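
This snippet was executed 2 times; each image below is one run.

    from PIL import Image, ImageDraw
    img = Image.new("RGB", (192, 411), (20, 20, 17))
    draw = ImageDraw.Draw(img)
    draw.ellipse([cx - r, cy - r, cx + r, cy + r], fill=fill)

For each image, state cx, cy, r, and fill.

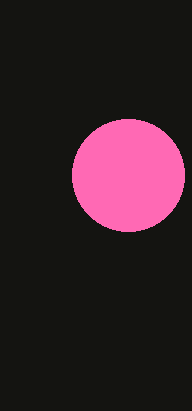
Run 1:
cx = 128
cy = 175
r = 56
fill = 'hotpink'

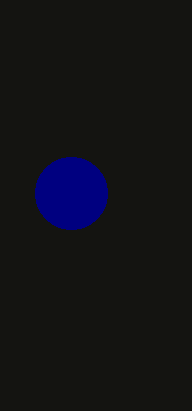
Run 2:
cx = 71
cy = 193
r = 36
fill = 'navy'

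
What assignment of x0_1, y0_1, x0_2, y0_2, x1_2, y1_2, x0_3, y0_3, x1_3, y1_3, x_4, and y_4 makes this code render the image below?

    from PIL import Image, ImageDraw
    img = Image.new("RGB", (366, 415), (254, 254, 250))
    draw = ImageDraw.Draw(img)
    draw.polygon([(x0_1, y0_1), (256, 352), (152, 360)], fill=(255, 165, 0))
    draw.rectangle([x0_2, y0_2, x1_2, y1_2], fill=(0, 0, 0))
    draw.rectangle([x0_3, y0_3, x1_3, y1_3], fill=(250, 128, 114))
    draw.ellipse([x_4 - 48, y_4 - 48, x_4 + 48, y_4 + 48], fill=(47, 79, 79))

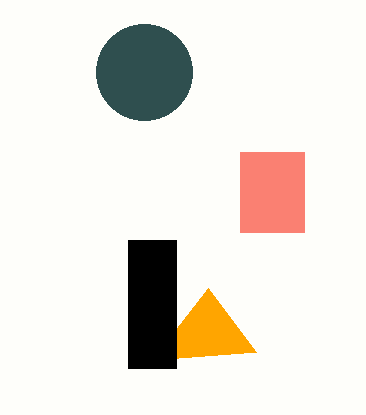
x0_1 = 208, y0_1 = 288, x0_2 = 128, y0_2 = 240, x1_2 = 176, y1_2 = 368, x0_3 = 240, y0_3 = 152, x1_3 = 304, y1_3 = 232, x_4 = 144, y_4 = 72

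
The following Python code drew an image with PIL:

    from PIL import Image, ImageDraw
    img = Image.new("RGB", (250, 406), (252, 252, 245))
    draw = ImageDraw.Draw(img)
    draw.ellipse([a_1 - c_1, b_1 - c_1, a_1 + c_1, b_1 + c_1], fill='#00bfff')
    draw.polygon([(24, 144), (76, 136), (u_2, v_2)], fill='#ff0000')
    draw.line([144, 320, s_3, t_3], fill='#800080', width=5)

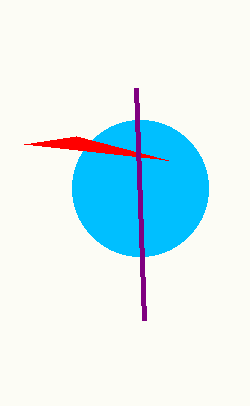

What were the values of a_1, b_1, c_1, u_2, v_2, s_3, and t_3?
a_1 = 140
b_1 = 188
c_1 = 68
u_2 = 168
v_2 = 160
s_3 = 136
t_3 = 88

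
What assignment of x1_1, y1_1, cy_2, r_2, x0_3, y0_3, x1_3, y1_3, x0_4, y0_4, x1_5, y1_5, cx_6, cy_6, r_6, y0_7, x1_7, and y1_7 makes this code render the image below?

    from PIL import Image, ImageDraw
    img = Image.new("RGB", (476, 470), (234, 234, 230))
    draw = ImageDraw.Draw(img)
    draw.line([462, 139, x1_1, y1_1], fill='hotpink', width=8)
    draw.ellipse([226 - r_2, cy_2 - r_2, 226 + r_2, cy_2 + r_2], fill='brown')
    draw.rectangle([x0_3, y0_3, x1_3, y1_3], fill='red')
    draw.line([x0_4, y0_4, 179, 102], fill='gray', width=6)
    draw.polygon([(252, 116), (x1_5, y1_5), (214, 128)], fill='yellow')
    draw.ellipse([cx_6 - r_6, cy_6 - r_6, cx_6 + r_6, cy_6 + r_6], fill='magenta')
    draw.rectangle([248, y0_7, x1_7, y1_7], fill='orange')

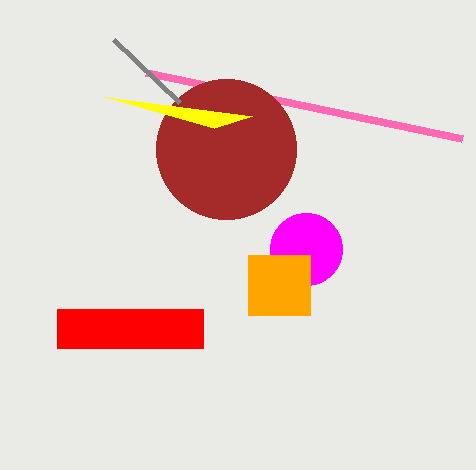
x1_1 = 146, y1_1 = 73, cy_2 = 149, r_2 = 70, x0_3 = 57, y0_3 = 309, x1_3 = 203, y1_3 = 348, x0_4 = 113, y0_4 = 39, x1_5 = 105, y1_5 = 97, cx_6 = 306, cy_6 = 249, r_6 = 36, y0_7 = 255, x1_7 = 310, y1_7 = 315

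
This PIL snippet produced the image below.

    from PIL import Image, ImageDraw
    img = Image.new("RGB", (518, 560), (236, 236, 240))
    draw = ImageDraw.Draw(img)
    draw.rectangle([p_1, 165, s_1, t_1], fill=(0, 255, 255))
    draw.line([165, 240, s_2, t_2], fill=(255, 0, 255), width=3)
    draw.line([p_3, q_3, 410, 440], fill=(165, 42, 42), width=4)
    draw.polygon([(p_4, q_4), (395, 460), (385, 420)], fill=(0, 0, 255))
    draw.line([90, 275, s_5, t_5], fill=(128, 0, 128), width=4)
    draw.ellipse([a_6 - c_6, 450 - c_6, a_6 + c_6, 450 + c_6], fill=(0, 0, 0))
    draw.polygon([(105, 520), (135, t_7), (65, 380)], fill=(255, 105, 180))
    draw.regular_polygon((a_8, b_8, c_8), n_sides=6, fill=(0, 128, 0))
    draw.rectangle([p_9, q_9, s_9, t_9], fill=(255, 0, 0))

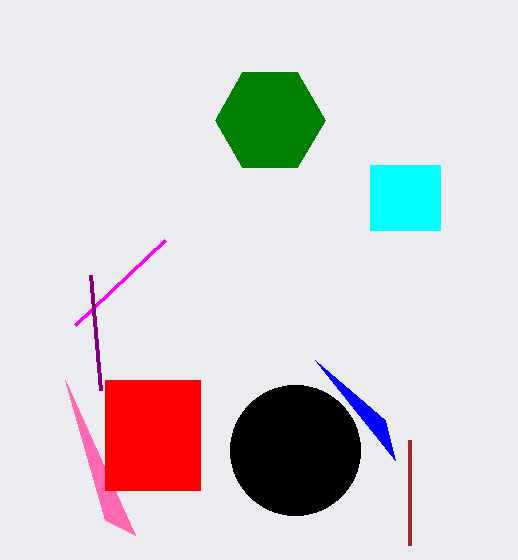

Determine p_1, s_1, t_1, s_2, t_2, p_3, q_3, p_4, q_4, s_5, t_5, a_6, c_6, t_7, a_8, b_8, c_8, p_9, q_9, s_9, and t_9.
p_1 = 370; s_1 = 440; t_1 = 230; s_2 = 75; t_2 = 325; p_3 = 410; q_3 = 545; p_4 = 315; q_4 = 360; s_5 = 100; t_5 = 390; a_6 = 295; c_6 = 65; t_7 = 535; a_8 = 270; b_8 = 120; c_8 = 55; p_9 = 105; q_9 = 380; s_9 = 200; t_9 = 490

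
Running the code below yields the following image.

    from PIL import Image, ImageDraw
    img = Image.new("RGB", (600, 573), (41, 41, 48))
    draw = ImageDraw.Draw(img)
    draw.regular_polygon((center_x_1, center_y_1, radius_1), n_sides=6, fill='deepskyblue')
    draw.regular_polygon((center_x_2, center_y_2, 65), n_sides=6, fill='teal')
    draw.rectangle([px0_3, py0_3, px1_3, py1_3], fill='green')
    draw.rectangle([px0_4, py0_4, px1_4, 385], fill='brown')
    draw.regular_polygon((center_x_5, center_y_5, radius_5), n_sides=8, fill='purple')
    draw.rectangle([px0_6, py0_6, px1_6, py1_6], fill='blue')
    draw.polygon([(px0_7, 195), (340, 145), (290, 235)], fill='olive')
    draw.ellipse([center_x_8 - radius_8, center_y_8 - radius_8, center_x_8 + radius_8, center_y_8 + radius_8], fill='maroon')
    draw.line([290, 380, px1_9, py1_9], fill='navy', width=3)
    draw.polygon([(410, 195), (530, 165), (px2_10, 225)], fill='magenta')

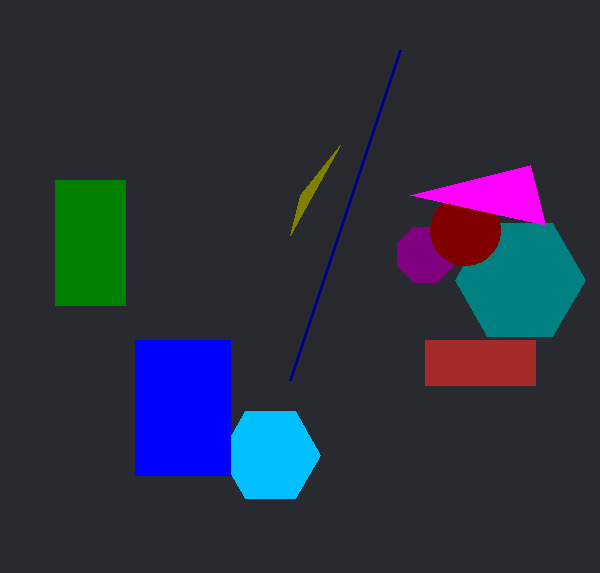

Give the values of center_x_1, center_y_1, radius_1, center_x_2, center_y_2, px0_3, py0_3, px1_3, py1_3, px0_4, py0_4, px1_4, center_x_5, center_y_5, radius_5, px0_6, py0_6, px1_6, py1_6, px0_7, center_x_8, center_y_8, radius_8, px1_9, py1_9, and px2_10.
center_x_1 = 270
center_y_1 = 455
radius_1 = 50
center_x_2 = 520
center_y_2 = 280
px0_3 = 55
py0_3 = 180
px1_3 = 125
py1_3 = 305
px0_4 = 425
py0_4 = 340
px1_4 = 535
center_x_5 = 425
center_y_5 = 255
radius_5 = 30
px0_6 = 135
py0_6 = 340
px1_6 = 230
py1_6 = 475
px0_7 = 300
center_x_8 = 465
center_y_8 = 230
radius_8 = 35
px1_9 = 400
py1_9 = 50
px2_10 = 545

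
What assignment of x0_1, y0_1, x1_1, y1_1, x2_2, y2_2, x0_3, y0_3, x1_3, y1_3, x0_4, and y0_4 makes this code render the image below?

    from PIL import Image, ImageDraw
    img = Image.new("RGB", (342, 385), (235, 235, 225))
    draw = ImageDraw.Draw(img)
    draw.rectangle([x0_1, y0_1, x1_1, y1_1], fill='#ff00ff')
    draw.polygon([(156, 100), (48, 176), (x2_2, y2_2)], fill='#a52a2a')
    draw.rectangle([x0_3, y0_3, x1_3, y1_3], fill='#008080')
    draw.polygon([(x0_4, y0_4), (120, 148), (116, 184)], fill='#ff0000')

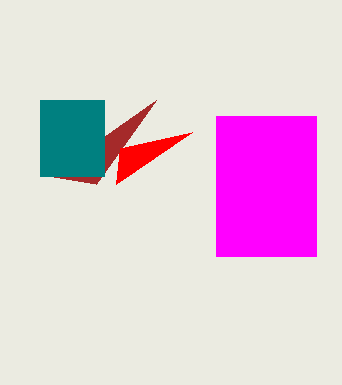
x0_1 = 216; y0_1 = 116; x1_1 = 316; y1_1 = 256; x2_2 = 96; y2_2 = 184; x0_3 = 40; y0_3 = 100; x1_3 = 104; y1_3 = 176; x0_4 = 192; y0_4 = 132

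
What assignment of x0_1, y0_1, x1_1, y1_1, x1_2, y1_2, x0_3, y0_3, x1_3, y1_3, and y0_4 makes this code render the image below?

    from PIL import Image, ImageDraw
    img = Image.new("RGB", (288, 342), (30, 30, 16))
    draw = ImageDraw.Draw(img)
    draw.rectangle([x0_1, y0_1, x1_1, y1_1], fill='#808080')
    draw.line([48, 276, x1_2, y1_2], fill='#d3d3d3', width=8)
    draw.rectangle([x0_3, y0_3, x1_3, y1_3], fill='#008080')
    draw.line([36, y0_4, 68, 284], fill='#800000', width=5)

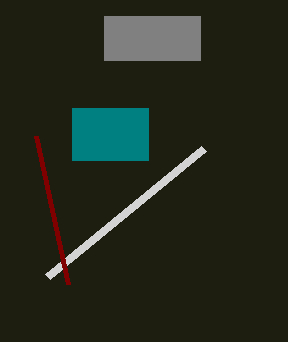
x0_1 = 104
y0_1 = 16
x1_1 = 200
y1_1 = 60
x1_2 = 204
y1_2 = 148
x0_3 = 72
y0_3 = 108
x1_3 = 148
y1_3 = 160
y0_4 = 136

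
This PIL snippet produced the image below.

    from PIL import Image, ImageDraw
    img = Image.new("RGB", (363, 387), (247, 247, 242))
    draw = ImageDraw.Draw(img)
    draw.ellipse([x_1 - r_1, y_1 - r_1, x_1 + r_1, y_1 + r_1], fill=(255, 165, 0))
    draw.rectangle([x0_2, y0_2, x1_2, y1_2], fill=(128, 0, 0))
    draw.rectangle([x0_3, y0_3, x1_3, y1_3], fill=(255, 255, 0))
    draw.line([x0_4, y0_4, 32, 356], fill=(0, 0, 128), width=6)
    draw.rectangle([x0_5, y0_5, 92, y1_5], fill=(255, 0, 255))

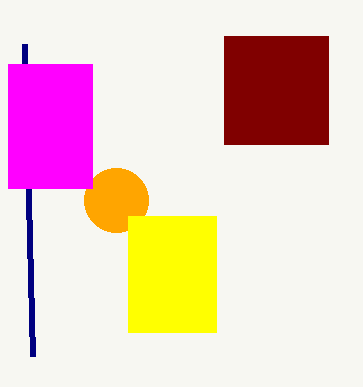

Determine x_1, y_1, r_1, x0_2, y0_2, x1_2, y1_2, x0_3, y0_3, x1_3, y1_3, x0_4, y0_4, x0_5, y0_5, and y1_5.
x_1 = 116; y_1 = 200; r_1 = 32; x0_2 = 224; y0_2 = 36; x1_2 = 328; y1_2 = 144; x0_3 = 128; y0_3 = 216; x1_3 = 216; y1_3 = 332; x0_4 = 24; y0_4 = 44; x0_5 = 8; y0_5 = 64; y1_5 = 188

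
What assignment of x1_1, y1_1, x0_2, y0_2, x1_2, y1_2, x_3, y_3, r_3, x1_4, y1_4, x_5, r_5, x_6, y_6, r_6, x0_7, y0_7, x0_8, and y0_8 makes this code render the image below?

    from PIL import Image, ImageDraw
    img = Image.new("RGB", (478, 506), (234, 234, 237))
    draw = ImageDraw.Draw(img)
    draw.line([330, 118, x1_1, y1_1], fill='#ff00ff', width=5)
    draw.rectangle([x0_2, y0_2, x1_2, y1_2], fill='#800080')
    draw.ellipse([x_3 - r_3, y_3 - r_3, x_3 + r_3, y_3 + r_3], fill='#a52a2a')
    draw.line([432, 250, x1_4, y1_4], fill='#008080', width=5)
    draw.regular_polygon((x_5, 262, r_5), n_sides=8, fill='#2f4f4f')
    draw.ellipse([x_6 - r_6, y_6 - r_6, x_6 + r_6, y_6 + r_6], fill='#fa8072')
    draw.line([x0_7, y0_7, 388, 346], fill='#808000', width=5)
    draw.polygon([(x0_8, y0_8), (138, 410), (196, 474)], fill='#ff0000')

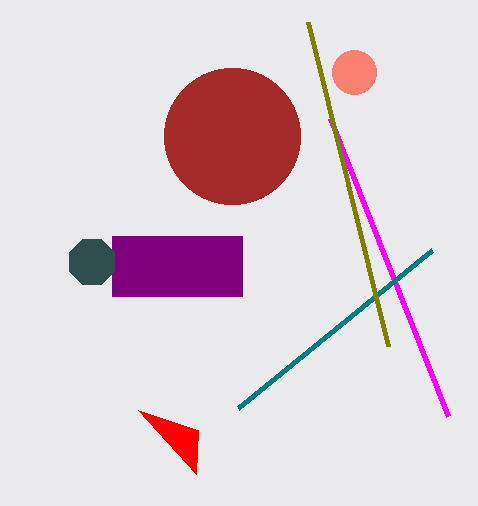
x1_1 = 448, y1_1 = 416, x0_2 = 112, y0_2 = 236, x1_2 = 242, y1_2 = 296, x_3 = 232, y_3 = 136, r_3 = 68, x1_4 = 238, y1_4 = 408, x_5 = 92, r_5 = 24, x_6 = 354, y_6 = 72, r_6 = 22, x0_7 = 308, y0_7 = 22, x0_8 = 198, y0_8 = 430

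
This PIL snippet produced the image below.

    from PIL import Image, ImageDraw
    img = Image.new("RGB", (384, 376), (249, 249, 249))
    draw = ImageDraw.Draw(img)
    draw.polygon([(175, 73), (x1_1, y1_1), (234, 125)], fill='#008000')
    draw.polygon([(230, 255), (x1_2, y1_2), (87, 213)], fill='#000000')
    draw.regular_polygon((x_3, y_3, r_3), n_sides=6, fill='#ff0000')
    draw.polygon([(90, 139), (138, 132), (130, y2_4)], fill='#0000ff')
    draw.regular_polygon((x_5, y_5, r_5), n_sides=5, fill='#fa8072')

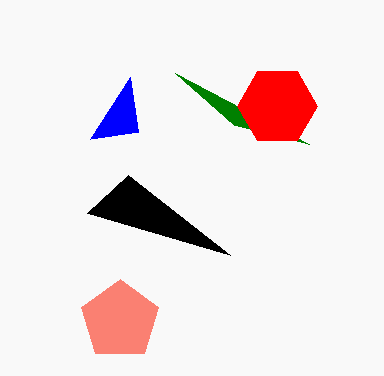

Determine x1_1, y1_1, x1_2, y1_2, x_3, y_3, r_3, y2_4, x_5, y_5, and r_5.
x1_1 = 309, y1_1 = 144, x1_2 = 128, y1_2 = 175, x_3 = 277, y_3 = 106, r_3 = 40, y2_4 = 77, x_5 = 120, y_5 = 320, r_5 = 41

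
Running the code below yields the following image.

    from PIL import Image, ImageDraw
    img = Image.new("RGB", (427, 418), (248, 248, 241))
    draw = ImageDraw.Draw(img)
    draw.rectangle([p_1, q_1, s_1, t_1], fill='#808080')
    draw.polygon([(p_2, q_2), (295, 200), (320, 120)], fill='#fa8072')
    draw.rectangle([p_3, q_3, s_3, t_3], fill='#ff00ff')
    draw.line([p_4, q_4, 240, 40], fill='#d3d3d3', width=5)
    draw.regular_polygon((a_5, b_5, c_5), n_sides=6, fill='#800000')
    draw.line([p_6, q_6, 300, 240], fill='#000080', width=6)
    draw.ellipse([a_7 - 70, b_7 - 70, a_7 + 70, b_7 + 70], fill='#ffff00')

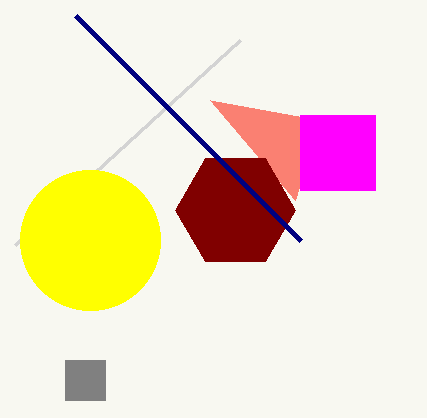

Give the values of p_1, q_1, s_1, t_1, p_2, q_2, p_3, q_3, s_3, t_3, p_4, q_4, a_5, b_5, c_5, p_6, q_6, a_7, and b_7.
p_1 = 65
q_1 = 360
s_1 = 105
t_1 = 400
p_2 = 210
q_2 = 100
p_3 = 300
q_3 = 115
s_3 = 375
t_3 = 190
p_4 = 15
q_4 = 245
a_5 = 235
b_5 = 210
c_5 = 60
p_6 = 75
q_6 = 15
a_7 = 90
b_7 = 240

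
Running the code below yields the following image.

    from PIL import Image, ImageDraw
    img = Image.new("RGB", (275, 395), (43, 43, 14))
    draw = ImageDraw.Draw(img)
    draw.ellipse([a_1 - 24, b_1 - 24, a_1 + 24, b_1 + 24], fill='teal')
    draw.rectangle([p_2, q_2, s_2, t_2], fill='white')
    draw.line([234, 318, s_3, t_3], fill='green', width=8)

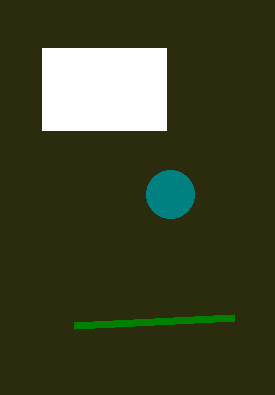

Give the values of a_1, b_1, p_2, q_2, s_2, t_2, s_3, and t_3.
a_1 = 170, b_1 = 194, p_2 = 42, q_2 = 48, s_2 = 166, t_2 = 130, s_3 = 74, t_3 = 326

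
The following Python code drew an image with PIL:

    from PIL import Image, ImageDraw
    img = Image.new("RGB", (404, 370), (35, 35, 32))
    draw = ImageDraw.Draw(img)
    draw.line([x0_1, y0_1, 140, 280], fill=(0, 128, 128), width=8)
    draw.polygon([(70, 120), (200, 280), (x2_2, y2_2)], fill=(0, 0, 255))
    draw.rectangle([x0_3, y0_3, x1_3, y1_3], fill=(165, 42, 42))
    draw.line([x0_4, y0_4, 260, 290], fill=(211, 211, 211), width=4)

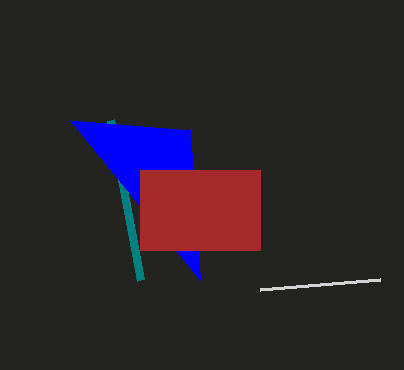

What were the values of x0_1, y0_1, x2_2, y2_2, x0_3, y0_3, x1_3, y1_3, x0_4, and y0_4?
x0_1 = 110; y0_1 = 120; x2_2 = 190; y2_2 = 130; x0_3 = 140; y0_3 = 170; x1_3 = 260; y1_3 = 250; x0_4 = 380; y0_4 = 280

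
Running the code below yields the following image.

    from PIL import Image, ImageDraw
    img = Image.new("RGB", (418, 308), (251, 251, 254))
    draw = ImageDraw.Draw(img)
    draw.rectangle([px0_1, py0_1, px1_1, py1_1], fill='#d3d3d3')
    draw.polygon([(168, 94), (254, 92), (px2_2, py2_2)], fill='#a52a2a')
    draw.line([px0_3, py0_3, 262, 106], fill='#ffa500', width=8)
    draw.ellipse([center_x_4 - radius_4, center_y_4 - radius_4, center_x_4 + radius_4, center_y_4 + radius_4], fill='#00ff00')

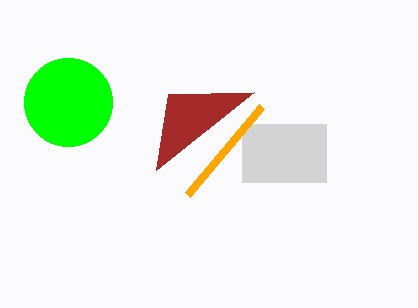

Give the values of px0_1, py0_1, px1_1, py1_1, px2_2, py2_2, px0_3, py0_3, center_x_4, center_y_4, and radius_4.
px0_1 = 242, py0_1 = 124, px1_1 = 326, py1_1 = 182, px2_2 = 156, py2_2 = 170, px0_3 = 188, py0_3 = 194, center_x_4 = 68, center_y_4 = 102, radius_4 = 44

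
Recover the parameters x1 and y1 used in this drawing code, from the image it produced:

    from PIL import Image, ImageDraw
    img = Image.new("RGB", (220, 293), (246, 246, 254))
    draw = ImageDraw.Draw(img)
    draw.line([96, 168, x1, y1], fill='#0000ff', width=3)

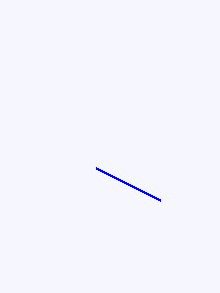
x1 = 160; y1 = 200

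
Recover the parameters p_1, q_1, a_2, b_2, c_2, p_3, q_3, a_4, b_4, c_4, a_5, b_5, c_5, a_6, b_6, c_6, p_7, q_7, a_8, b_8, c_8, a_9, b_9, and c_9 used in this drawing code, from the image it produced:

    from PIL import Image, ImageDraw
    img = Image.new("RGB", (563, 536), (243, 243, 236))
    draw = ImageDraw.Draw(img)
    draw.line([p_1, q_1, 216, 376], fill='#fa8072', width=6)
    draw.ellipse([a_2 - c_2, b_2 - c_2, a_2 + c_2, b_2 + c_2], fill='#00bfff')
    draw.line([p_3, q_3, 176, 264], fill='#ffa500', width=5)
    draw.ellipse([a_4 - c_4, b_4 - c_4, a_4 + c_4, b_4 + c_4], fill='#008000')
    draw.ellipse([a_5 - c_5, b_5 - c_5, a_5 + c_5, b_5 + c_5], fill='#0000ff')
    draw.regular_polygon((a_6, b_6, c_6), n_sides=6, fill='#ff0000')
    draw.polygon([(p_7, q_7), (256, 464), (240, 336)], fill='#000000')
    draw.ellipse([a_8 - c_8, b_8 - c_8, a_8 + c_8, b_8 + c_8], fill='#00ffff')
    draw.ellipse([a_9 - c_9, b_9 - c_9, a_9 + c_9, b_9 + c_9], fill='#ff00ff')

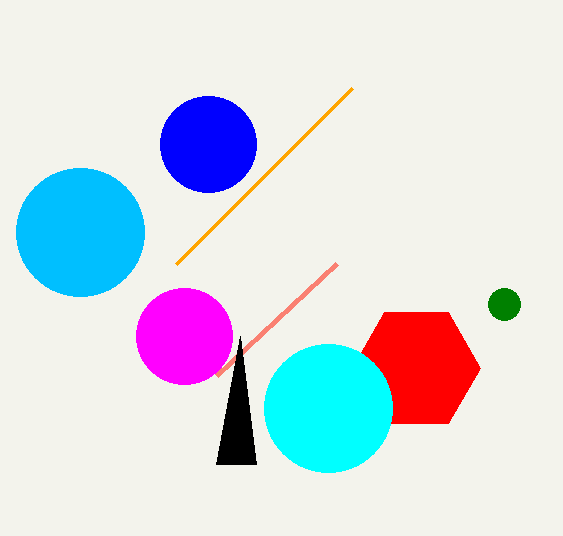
p_1 = 336, q_1 = 264, a_2 = 80, b_2 = 232, c_2 = 64, p_3 = 352, q_3 = 88, a_4 = 504, b_4 = 304, c_4 = 16, a_5 = 208, b_5 = 144, c_5 = 48, a_6 = 416, b_6 = 368, c_6 = 64, p_7 = 216, q_7 = 464, a_8 = 328, b_8 = 408, c_8 = 64, a_9 = 184, b_9 = 336, c_9 = 48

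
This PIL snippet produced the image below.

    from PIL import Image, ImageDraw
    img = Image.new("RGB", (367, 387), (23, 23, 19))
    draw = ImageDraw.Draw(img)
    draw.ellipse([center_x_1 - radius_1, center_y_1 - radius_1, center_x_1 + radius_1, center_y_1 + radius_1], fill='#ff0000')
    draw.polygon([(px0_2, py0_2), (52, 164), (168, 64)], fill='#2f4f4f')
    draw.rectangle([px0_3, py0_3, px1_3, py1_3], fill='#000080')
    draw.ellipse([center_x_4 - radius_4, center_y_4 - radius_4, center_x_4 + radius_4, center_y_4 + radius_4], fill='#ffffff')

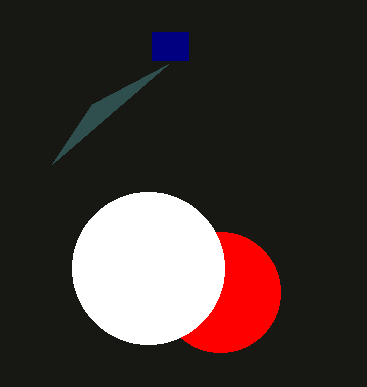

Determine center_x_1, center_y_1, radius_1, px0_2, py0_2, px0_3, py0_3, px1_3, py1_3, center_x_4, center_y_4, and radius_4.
center_x_1 = 220
center_y_1 = 292
radius_1 = 60
px0_2 = 92
py0_2 = 104
px0_3 = 152
py0_3 = 32
px1_3 = 188
py1_3 = 60
center_x_4 = 148
center_y_4 = 268
radius_4 = 76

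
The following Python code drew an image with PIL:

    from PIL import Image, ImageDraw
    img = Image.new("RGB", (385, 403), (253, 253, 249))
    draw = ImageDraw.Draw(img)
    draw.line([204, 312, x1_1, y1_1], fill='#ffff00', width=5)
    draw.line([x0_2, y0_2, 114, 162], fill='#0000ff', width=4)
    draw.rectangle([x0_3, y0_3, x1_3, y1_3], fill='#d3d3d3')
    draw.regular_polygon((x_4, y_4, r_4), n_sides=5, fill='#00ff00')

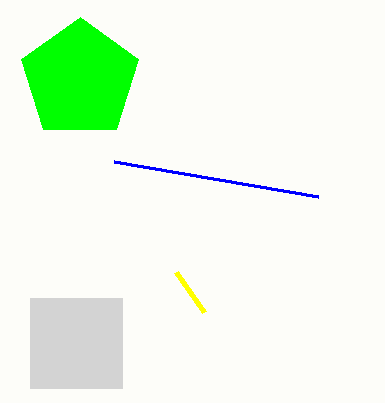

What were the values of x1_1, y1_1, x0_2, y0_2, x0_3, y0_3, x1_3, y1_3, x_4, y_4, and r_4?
x1_1 = 176; y1_1 = 272; x0_2 = 318; y0_2 = 197; x0_3 = 30; y0_3 = 298; x1_3 = 122; y1_3 = 388; x_4 = 80; y_4 = 79; r_4 = 62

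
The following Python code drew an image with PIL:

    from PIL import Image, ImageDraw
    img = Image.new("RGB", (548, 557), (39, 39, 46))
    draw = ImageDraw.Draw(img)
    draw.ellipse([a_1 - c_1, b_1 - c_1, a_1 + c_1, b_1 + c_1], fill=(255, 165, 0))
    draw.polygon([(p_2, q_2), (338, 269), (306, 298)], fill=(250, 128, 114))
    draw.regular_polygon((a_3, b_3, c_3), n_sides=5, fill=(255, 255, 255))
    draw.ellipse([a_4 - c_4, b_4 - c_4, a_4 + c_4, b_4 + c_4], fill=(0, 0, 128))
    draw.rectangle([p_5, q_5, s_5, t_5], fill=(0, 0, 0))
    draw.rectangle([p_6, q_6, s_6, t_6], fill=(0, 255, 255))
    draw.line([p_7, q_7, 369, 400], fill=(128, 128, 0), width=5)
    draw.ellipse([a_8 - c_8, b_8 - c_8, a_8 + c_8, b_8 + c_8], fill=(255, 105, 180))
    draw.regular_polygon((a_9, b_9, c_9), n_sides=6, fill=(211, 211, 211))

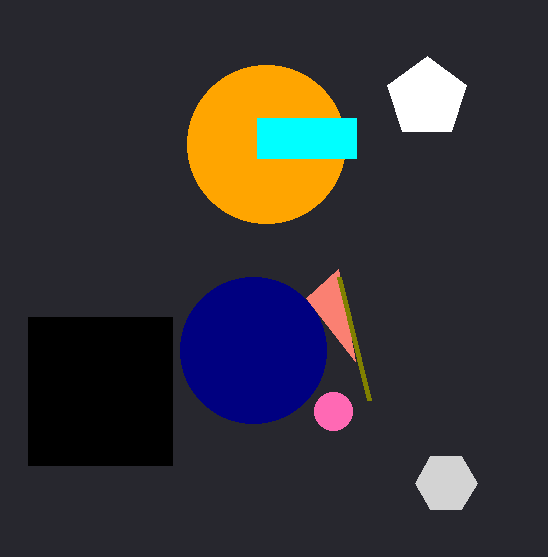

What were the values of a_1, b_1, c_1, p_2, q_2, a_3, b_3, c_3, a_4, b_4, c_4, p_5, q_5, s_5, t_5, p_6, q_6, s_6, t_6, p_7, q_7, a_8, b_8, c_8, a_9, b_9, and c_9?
a_1 = 266; b_1 = 144; c_1 = 79; p_2 = 355; q_2 = 361; a_3 = 427; b_3 = 98; c_3 = 42; a_4 = 253; b_4 = 350; c_4 = 73; p_5 = 28; q_5 = 317; s_5 = 172; t_5 = 465; p_6 = 257; q_6 = 118; s_6 = 356; t_6 = 158; p_7 = 339; q_7 = 277; a_8 = 333; b_8 = 411; c_8 = 19; a_9 = 446; b_9 = 483; c_9 = 31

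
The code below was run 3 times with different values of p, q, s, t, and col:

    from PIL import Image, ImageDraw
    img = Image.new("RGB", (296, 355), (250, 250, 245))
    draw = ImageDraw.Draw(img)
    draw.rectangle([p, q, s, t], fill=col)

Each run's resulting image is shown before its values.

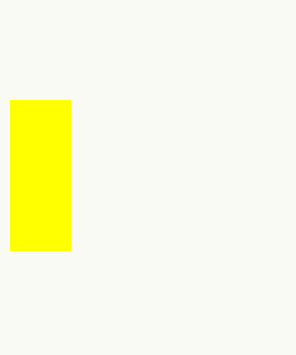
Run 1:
p = 10, q = 100, s = 70, t = 250, col = 'yellow'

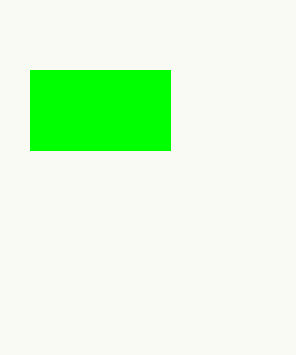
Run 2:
p = 30
q = 70
s = 170
t = 150
col = 'lime'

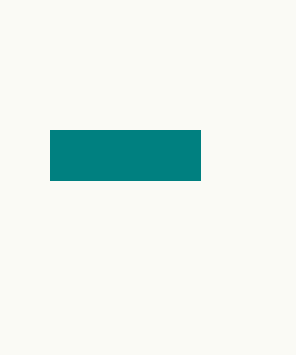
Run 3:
p = 50; q = 130; s = 200; t = 180; col = 'teal'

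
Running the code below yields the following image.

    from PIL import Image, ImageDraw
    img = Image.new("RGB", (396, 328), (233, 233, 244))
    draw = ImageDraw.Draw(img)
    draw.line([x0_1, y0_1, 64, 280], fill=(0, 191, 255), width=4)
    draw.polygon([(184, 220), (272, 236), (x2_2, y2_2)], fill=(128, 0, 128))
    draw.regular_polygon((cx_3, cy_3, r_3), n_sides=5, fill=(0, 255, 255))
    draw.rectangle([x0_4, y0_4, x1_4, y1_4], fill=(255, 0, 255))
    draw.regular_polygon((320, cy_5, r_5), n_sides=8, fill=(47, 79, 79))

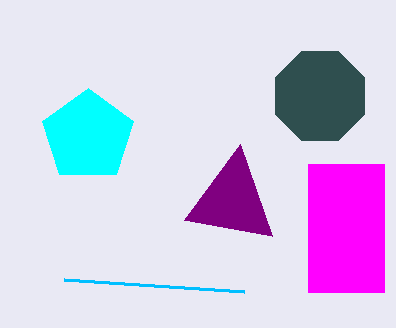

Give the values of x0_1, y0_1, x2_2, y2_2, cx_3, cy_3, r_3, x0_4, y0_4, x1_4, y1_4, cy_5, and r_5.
x0_1 = 244; y0_1 = 292; x2_2 = 240; y2_2 = 144; cx_3 = 88; cy_3 = 136; r_3 = 48; x0_4 = 308; y0_4 = 164; x1_4 = 384; y1_4 = 292; cy_5 = 96; r_5 = 48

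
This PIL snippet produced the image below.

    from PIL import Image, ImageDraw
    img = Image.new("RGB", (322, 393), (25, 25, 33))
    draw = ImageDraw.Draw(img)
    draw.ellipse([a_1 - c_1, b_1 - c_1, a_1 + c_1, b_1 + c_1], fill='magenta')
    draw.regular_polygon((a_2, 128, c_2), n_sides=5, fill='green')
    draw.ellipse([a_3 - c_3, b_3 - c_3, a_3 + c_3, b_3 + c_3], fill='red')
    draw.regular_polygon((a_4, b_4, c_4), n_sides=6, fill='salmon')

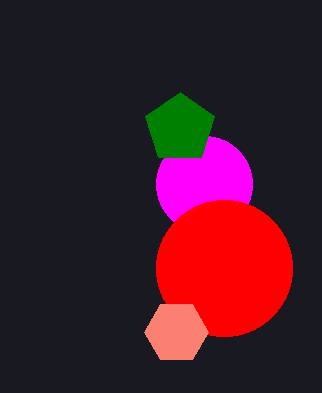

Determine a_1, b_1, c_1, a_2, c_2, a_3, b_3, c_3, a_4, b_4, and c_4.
a_1 = 204, b_1 = 184, c_1 = 48, a_2 = 180, c_2 = 36, a_3 = 224, b_3 = 268, c_3 = 68, a_4 = 176, b_4 = 332, c_4 = 32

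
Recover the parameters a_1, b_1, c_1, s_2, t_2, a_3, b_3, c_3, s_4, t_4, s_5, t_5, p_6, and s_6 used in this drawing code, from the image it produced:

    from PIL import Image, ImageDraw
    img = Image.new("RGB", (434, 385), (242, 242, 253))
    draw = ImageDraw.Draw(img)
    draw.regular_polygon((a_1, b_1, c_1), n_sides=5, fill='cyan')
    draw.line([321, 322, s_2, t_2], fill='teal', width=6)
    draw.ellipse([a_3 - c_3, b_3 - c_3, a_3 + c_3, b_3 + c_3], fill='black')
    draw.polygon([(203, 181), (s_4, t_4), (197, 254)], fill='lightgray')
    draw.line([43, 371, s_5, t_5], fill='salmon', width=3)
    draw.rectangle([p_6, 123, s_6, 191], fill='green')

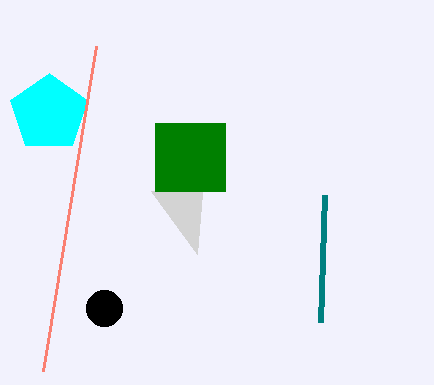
a_1 = 49, b_1 = 113, c_1 = 40, s_2 = 325, t_2 = 195, a_3 = 104, b_3 = 308, c_3 = 18, s_4 = 151, t_4 = 191, s_5 = 96, t_5 = 46, p_6 = 155, s_6 = 225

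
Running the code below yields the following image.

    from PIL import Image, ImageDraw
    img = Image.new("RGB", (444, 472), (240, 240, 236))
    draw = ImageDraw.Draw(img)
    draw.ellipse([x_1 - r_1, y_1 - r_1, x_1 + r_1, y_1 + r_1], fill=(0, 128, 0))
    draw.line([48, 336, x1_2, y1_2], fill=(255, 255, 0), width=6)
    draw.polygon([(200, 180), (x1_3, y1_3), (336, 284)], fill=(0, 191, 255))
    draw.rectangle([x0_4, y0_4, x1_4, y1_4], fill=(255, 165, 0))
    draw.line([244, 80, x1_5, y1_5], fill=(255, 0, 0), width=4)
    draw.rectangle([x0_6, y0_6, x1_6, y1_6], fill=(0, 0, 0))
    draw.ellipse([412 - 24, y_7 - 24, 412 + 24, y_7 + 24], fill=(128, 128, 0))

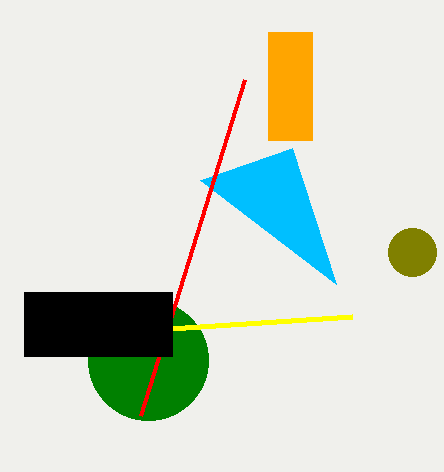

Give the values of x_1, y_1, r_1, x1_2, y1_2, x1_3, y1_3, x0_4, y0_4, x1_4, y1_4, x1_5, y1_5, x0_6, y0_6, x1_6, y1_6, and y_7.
x_1 = 148, y_1 = 360, r_1 = 60, x1_2 = 352, y1_2 = 316, x1_3 = 292, y1_3 = 148, x0_4 = 268, y0_4 = 32, x1_4 = 312, y1_4 = 140, x1_5 = 140, y1_5 = 416, x0_6 = 24, y0_6 = 292, x1_6 = 172, y1_6 = 356, y_7 = 252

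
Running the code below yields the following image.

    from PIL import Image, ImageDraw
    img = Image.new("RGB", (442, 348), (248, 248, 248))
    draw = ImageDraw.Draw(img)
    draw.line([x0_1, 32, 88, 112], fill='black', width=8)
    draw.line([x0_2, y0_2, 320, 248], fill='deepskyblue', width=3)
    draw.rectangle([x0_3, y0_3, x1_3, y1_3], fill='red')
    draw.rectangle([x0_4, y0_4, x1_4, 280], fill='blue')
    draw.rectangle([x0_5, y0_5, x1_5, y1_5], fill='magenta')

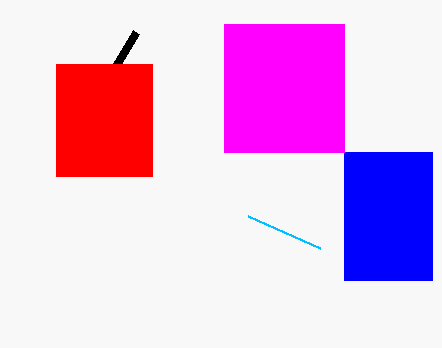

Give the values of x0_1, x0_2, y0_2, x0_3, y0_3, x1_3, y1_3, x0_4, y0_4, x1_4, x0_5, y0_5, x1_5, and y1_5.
x0_1 = 136; x0_2 = 248; y0_2 = 216; x0_3 = 56; y0_3 = 64; x1_3 = 152; y1_3 = 176; x0_4 = 344; y0_4 = 152; x1_4 = 432; x0_5 = 224; y0_5 = 24; x1_5 = 344; y1_5 = 152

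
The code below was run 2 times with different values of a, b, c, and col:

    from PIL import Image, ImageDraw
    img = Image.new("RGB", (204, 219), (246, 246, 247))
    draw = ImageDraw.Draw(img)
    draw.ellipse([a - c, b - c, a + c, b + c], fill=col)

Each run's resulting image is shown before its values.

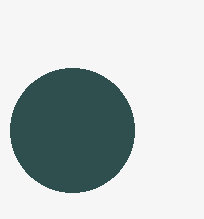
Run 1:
a = 72; b = 130; c = 62; col = 'darkslategray'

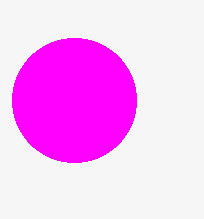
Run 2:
a = 74; b = 100; c = 62; col = 'magenta'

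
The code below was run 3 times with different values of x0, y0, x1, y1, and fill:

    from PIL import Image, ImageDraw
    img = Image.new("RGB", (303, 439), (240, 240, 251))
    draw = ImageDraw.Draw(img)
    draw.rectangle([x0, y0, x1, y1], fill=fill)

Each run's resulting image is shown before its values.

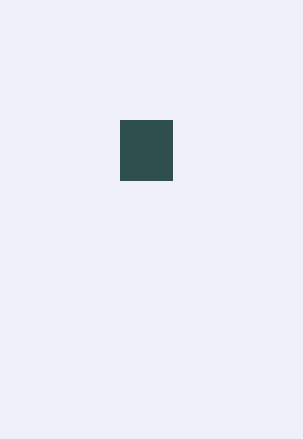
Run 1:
x0 = 120; y0 = 120; x1 = 172; y1 = 180; fill = 'darkslategray'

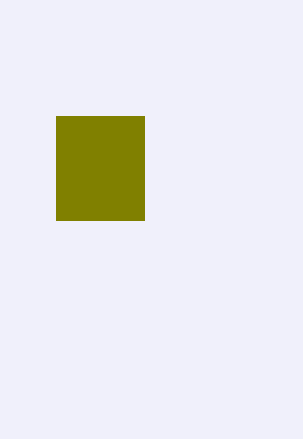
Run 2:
x0 = 56, y0 = 116, x1 = 144, y1 = 220, fill = 'olive'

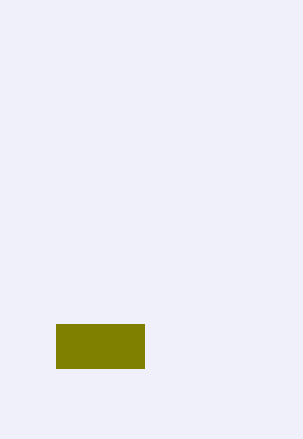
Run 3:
x0 = 56, y0 = 324, x1 = 144, y1 = 368, fill = 'olive'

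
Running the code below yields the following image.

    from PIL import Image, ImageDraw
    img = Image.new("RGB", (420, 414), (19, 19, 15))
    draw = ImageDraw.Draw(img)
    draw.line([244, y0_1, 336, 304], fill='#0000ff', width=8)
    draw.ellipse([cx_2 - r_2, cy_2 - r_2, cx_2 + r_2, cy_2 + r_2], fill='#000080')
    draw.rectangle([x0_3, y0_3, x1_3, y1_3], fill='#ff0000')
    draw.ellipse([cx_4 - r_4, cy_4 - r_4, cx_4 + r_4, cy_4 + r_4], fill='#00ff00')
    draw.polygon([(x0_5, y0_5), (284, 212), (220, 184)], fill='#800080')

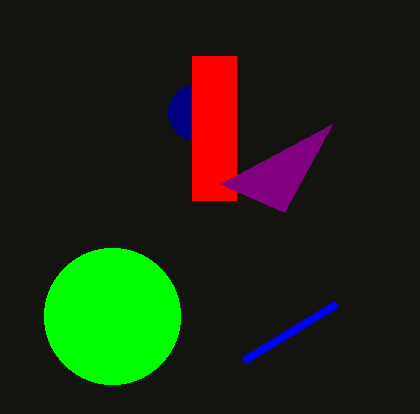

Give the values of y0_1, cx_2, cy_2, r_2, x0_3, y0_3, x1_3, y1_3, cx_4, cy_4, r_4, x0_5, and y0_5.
y0_1 = 360; cx_2 = 196; cy_2 = 112; r_2 = 28; x0_3 = 192; y0_3 = 56; x1_3 = 236; y1_3 = 200; cx_4 = 112; cy_4 = 316; r_4 = 68; x0_5 = 332; y0_5 = 124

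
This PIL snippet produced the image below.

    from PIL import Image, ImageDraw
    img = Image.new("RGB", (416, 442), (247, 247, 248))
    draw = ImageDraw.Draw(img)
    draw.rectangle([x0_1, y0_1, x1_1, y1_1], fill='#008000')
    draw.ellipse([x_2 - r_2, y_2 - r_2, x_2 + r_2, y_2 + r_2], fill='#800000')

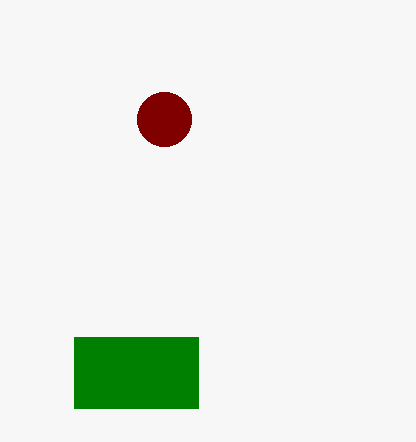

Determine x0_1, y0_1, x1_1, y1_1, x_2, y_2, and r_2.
x0_1 = 74; y0_1 = 337; x1_1 = 198; y1_1 = 408; x_2 = 164; y_2 = 119; r_2 = 27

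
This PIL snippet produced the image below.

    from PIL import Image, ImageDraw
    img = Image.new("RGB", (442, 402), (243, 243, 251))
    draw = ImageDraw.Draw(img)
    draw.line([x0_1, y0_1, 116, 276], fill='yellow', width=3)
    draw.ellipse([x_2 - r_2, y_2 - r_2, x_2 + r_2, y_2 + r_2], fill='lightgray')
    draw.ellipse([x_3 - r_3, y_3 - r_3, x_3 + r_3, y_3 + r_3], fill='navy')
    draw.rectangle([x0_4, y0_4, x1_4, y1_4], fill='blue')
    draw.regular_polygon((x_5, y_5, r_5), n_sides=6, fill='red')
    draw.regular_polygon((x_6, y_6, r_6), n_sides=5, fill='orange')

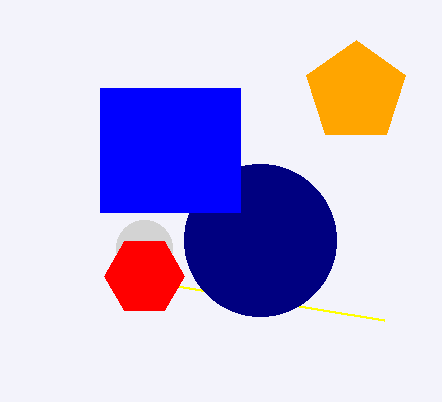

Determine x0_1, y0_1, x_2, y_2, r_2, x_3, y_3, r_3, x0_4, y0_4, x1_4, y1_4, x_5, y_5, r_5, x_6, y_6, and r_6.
x0_1 = 384, y0_1 = 320, x_2 = 144, y_2 = 248, r_2 = 28, x_3 = 260, y_3 = 240, r_3 = 76, x0_4 = 100, y0_4 = 88, x1_4 = 240, y1_4 = 212, x_5 = 144, y_5 = 276, r_5 = 40, x_6 = 356, y_6 = 92, r_6 = 52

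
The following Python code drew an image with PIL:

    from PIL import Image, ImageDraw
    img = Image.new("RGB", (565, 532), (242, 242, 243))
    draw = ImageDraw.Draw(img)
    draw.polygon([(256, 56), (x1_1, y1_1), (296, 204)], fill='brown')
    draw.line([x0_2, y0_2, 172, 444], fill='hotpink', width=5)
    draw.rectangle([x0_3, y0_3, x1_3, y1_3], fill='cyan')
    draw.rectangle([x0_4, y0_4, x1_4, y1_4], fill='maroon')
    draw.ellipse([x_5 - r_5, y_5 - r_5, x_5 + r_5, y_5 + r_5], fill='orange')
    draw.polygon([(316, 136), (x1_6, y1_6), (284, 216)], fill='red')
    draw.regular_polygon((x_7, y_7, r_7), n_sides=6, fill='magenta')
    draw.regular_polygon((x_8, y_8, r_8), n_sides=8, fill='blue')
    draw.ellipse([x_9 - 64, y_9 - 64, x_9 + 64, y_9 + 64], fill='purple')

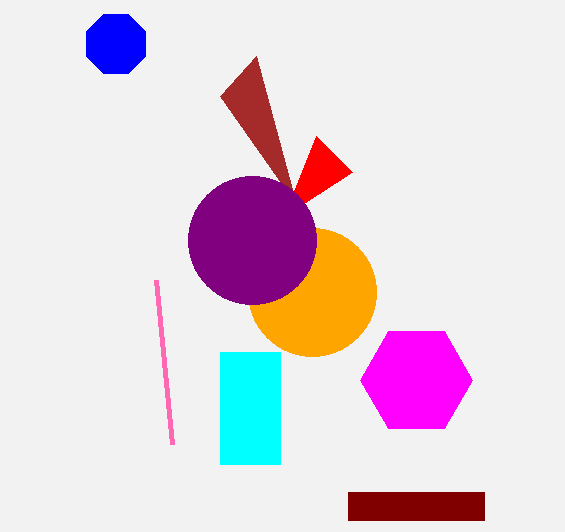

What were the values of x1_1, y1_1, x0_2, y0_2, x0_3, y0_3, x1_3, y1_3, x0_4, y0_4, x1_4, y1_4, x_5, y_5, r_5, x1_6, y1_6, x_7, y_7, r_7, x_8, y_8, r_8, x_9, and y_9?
x1_1 = 220; y1_1 = 96; x0_2 = 156; y0_2 = 280; x0_3 = 220; y0_3 = 352; x1_3 = 280; y1_3 = 464; x0_4 = 348; y0_4 = 492; x1_4 = 484; y1_4 = 520; x_5 = 312; y_5 = 292; r_5 = 64; x1_6 = 352; y1_6 = 172; x_7 = 416; y_7 = 380; r_7 = 56; x_8 = 116; y_8 = 44; r_8 = 32; x_9 = 252; y_9 = 240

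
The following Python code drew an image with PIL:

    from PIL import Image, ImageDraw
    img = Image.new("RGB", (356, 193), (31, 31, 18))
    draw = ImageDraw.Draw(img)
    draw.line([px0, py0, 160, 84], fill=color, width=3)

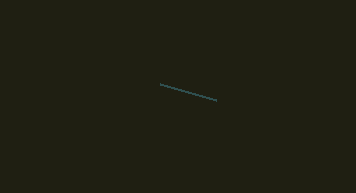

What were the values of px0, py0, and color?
px0 = 216
py0 = 100
color = 'darkslategray'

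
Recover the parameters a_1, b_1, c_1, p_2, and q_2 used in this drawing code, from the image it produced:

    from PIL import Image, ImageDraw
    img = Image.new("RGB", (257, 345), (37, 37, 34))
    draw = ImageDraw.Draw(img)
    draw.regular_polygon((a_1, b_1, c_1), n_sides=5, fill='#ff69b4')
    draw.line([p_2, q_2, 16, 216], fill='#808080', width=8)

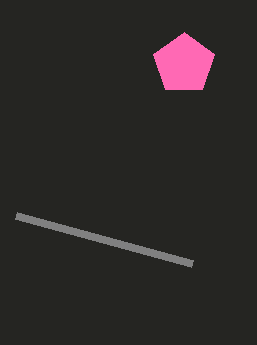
a_1 = 184; b_1 = 64; c_1 = 32; p_2 = 192; q_2 = 264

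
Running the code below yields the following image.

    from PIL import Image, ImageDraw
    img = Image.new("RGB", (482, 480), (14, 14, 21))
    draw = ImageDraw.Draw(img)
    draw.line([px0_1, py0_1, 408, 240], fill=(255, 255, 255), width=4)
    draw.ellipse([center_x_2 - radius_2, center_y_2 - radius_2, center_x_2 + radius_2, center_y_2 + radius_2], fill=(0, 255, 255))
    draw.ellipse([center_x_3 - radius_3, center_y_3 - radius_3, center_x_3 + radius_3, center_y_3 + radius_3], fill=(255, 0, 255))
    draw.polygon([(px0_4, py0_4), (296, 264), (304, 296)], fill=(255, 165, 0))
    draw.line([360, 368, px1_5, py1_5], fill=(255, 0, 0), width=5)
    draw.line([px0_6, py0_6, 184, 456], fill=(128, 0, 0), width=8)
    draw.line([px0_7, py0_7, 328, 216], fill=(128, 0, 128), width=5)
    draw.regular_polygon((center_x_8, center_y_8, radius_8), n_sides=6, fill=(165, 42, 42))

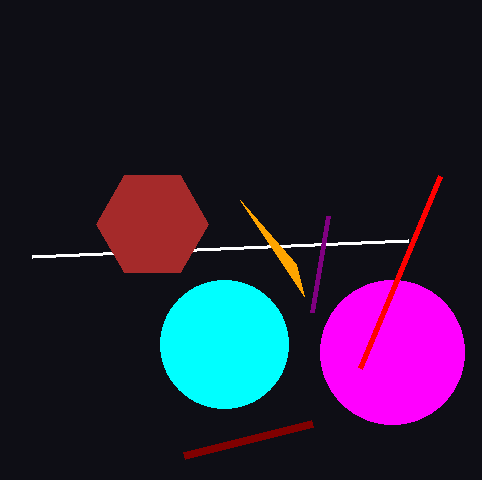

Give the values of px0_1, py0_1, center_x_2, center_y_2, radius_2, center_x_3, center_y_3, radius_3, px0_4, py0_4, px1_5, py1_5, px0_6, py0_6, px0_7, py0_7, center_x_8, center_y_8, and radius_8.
px0_1 = 32, py0_1 = 256, center_x_2 = 224, center_y_2 = 344, radius_2 = 64, center_x_3 = 392, center_y_3 = 352, radius_3 = 72, px0_4 = 240, py0_4 = 200, px1_5 = 440, py1_5 = 176, px0_6 = 312, py0_6 = 424, px0_7 = 312, py0_7 = 312, center_x_8 = 152, center_y_8 = 224, radius_8 = 56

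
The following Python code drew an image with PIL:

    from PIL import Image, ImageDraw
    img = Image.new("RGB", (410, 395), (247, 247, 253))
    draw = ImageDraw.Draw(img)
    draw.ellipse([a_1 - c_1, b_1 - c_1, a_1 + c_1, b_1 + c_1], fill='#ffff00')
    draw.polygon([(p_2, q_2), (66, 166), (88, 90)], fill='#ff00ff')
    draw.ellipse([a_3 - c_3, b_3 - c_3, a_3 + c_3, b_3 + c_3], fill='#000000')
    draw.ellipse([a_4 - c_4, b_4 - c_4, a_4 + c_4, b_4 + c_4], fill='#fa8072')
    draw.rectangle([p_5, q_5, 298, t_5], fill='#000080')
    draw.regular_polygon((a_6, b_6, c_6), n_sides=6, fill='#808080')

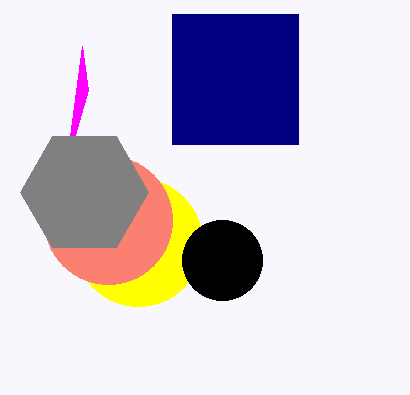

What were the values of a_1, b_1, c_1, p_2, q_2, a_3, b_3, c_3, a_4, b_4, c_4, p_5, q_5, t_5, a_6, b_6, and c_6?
a_1 = 138, b_1 = 242, c_1 = 64, p_2 = 82, q_2 = 46, a_3 = 222, b_3 = 260, c_3 = 40, a_4 = 108, b_4 = 220, c_4 = 64, p_5 = 172, q_5 = 14, t_5 = 144, a_6 = 84, b_6 = 192, c_6 = 64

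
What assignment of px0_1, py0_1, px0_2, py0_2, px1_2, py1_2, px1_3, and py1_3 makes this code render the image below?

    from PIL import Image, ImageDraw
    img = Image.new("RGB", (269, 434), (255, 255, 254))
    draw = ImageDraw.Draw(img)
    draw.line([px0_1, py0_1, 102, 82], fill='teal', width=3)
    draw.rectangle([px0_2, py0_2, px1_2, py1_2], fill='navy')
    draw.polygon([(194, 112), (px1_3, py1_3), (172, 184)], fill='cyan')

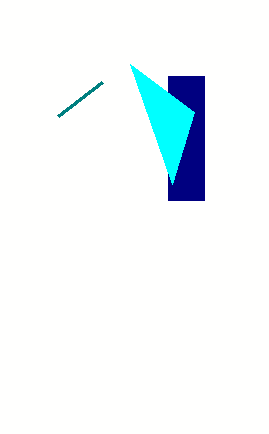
px0_1 = 58; py0_1 = 116; px0_2 = 168; py0_2 = 76; px1_2 = 204; py1_2 = 200; px1_3 = 130; py1_3 = 64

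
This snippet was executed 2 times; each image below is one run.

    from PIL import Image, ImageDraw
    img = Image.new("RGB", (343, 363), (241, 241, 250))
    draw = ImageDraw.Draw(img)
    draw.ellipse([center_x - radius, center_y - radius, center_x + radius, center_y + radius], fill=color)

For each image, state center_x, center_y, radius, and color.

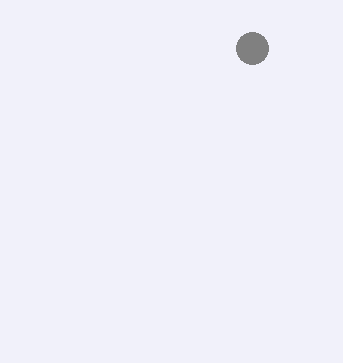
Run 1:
center_x = 252
center_y = 48
radius = 16
color = 'gray'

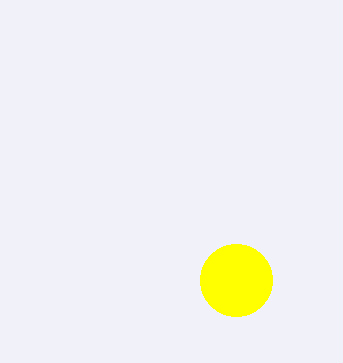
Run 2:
center_x = 236; center_y = 280; radius = 36; color = 'yellow'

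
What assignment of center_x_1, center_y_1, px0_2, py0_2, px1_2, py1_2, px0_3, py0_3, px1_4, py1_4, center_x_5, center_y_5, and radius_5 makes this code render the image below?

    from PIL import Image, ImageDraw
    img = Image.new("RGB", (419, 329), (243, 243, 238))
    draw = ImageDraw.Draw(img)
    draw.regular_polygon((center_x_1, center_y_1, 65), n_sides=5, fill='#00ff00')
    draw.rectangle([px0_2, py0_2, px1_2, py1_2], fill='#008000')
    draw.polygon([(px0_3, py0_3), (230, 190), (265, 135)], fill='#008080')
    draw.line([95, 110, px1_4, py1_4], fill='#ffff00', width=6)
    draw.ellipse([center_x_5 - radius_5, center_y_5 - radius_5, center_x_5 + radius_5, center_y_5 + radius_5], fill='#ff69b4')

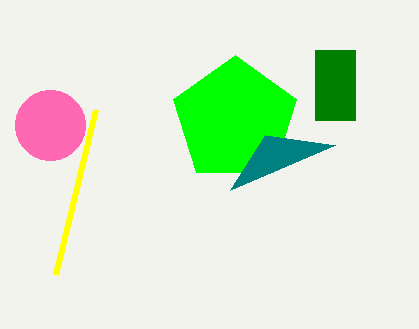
center_x_1 = 235, center_y_1 = 120, px0_2 = 315, py0_2 = 50, px1_2 = 355, py1_2 = 120, px0_3 = 335, py0_3 = 145, px1_4 = 55, py1_4 = 275, center_x_5 = 50, center_y_5 = 125, radius_5 = 35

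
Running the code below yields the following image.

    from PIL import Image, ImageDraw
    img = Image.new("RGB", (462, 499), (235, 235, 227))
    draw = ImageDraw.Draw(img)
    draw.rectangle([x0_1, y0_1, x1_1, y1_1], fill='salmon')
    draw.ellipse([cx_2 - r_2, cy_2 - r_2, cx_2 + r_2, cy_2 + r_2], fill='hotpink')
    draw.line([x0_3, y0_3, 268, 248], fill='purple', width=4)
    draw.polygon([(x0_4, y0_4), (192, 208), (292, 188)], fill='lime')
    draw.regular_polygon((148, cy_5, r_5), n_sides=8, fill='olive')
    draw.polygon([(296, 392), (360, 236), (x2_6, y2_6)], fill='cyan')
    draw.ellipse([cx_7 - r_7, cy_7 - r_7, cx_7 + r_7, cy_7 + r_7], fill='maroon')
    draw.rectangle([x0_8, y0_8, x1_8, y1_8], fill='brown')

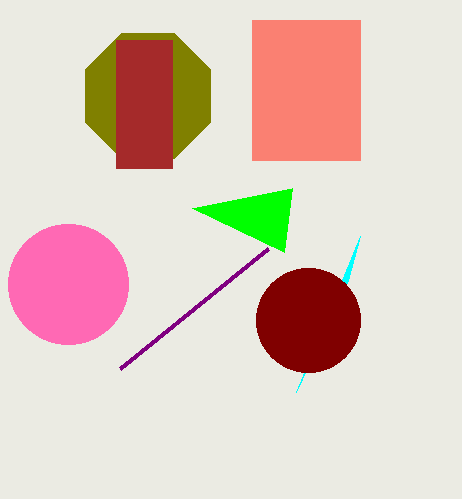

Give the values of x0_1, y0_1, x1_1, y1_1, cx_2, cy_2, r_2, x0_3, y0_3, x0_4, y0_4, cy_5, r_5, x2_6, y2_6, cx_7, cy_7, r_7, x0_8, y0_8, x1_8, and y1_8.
x0_1 = 252
y0_1 = 20
x1_1 = 360
y1_1 = 160
cx_2 = 68
cy_2 = 284
r_2 = 60
x0_3 = 120
y0_3 = 368
x0_4 = 284
y0_4 = 252
cy_5 = 96
r_5 = 68
x2_6 = 348
y2_6 = 280
cx_7 = 308
cy_7 = 320
r_7 = 52
x0_8 = 116
y0_8 = 40
x1_8 = 172
y1_8 = 168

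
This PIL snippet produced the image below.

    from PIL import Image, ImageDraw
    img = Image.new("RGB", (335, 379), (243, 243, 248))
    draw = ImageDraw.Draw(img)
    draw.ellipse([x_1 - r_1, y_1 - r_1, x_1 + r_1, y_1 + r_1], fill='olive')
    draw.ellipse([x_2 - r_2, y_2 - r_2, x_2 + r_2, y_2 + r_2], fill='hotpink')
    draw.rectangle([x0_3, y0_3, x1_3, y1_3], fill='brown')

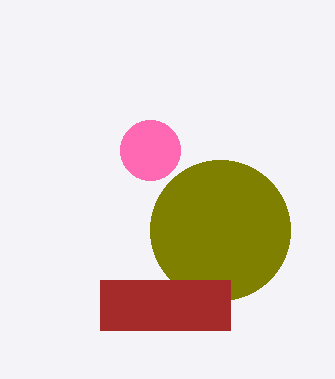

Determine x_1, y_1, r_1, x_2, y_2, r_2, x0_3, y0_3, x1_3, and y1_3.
x_1 = 220
y_1 = 230
r_1 = 70
x_2 = 150
y_2 = 150
r_2 = 30
x0_3 = 100
y0_3 = 280
x1_3 = 230
y1_3 = 330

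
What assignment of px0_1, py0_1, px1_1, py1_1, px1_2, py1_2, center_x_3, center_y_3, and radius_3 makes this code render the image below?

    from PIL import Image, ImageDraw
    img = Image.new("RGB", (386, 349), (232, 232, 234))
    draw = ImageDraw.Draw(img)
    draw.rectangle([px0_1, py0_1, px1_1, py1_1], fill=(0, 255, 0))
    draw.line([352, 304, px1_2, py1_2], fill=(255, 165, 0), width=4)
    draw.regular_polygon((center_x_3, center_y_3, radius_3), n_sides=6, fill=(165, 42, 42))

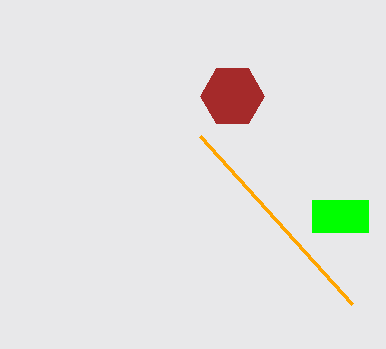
px0_1 = 312, py0_1 = 200, px1_1 = 368, py1_1 = 232, px1_2 = 200, py1_2 = 136, center_x_3 = 232, center_y_3 = 96, radius_3 = 32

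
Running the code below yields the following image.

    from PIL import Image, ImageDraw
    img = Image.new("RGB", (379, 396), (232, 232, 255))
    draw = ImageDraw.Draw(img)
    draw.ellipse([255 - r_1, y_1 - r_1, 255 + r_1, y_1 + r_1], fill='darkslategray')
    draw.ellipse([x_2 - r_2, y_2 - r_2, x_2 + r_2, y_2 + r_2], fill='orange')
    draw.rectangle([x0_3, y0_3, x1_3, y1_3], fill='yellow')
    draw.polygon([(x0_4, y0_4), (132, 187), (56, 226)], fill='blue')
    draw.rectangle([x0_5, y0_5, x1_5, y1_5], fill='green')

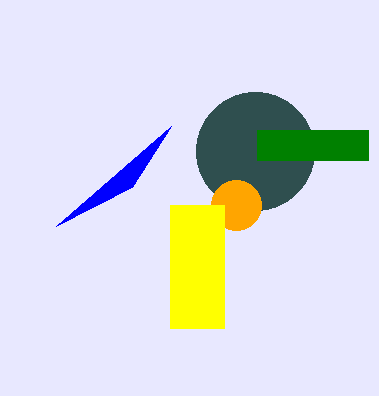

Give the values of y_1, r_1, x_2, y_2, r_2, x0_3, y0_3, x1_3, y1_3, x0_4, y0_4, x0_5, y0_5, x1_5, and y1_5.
y_1 = 151
r_1 = 59
x_2 = 236
y_2 = 205
r_2 = 25
x0_3 = 170
y0_3 = 205
x1_3 = 224
y1_3 = 328
x0_4 = 171
y0_4 = 126
x0_5 = 257
y0_5 = 130
x1_5 = 368
y1_5 = 160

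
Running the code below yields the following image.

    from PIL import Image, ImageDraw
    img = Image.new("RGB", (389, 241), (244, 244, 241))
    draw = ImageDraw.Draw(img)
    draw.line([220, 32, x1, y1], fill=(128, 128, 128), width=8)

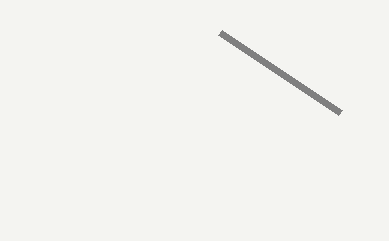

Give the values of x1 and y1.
x1 = 340, y1 = 112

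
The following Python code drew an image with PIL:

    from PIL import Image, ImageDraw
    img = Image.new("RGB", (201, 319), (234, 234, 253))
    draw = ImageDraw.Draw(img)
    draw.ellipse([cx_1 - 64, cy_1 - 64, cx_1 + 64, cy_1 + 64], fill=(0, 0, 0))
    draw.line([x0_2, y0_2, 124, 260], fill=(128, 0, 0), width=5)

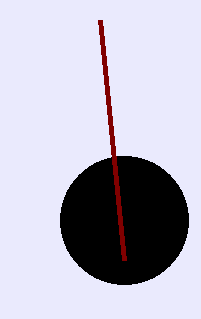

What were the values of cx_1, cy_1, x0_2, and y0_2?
cx_1 = 124; cy_1 = 220; x0_2 = 100; y0_2 = 20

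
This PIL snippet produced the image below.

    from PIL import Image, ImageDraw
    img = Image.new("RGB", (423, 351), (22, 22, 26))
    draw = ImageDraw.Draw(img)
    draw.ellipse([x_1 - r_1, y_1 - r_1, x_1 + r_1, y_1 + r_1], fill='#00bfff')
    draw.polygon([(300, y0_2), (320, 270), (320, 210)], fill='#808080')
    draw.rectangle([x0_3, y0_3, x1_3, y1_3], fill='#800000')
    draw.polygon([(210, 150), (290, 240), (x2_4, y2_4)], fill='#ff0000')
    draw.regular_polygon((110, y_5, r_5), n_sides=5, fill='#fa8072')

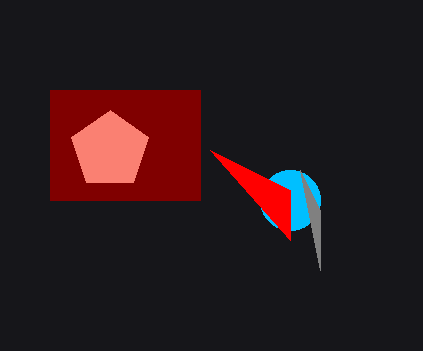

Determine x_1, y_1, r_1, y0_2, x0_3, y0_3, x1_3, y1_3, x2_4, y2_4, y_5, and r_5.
x_1 = 290
y_1 = 200
r_1 = 30
y0_2 = 170
x0_3 = 50
y0_3 = 90
x1_3 = 200
y1_3 = 200
x2_4 = 290
y2_4 = 190
y_5 = 150
r_5 = 40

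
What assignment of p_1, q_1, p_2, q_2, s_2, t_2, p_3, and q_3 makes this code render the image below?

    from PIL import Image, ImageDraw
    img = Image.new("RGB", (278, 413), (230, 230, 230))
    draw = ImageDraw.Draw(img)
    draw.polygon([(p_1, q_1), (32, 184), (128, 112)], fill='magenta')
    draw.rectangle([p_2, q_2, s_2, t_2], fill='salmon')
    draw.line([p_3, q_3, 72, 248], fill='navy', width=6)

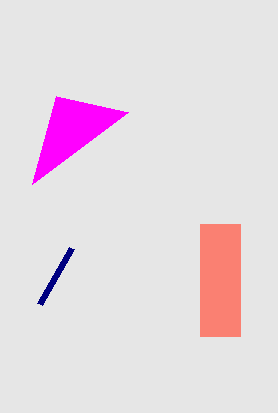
p_1 = 56; q_1 = 96; p_2 = 200; q_2 = 224; s_2 = 240; t_2 = 336; p_3 = 40; q_3 = 304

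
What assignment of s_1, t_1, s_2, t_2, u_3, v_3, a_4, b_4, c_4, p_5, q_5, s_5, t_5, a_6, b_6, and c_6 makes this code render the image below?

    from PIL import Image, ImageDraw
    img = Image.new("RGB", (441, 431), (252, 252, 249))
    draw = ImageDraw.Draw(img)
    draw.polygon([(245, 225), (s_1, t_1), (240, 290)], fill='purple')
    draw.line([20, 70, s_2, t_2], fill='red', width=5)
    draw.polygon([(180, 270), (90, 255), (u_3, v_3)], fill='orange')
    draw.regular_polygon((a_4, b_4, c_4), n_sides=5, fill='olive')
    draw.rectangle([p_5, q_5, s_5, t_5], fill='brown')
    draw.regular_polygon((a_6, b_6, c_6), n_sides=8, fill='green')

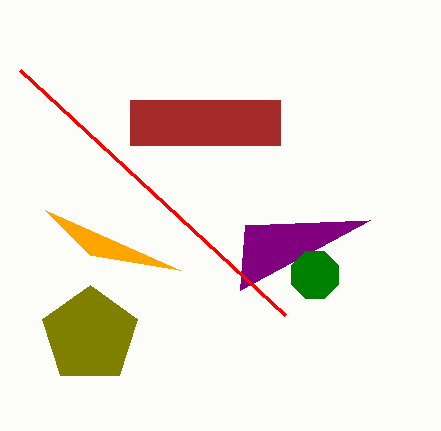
s_1 = 370, t_1 = 220, s_2 = 285, t_2 = 315, u_3 = 45, v_3 = 210, a_4 = 90, b_4 = 335, c_4 = 50, p_5 = 130, q_5 = 100, s_5 = 280, t_5 = 145, a_6 = 315, b_6 = 275, c_6 = 25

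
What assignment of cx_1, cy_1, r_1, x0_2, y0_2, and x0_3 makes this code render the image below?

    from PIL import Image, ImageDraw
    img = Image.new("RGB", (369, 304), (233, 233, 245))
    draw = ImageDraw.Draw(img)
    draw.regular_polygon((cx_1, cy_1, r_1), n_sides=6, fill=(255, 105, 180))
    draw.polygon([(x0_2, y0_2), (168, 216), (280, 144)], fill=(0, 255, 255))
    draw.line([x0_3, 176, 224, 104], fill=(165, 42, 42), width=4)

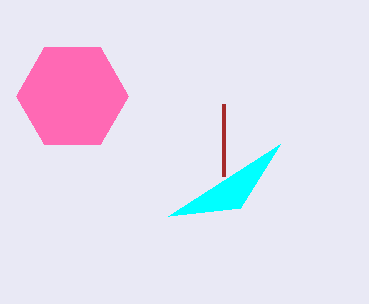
cx_1 = 72; cy_1 = 96; r_1 = 56; x0_2 = 240; y0_2 = 208; x0_3 = 224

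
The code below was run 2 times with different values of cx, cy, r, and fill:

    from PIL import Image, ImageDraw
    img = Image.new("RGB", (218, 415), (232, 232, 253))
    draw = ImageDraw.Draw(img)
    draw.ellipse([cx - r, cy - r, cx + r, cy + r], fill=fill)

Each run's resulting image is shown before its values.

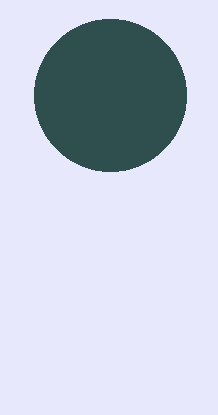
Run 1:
cx = 110; cy = 95; r = 76; fill = 'darkslategray'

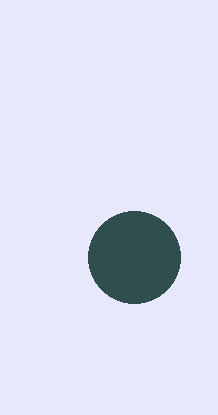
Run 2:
cx = 134, cy = 257, r = 46, fill = 'darkslategray'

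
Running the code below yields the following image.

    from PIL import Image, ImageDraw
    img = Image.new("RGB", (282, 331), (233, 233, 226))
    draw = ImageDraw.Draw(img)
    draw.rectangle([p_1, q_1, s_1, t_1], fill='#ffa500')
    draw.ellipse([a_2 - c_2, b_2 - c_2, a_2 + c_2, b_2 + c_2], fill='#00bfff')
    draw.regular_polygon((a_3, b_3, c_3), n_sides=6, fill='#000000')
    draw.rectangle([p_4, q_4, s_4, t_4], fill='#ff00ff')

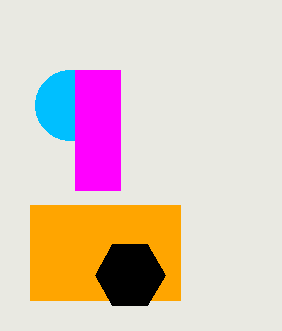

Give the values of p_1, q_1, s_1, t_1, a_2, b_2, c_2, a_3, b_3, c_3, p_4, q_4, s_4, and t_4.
p_1 = 30; q_1 = 205; s_1 = 180; t_1 = 300; a_2 = 70; b_2 = 105; c_2 = 35; a_3 = 130; b_3 = 275; c_3 = 35; p_4 = 75; q_4 = 70; s_4 = 120; t_4 = 190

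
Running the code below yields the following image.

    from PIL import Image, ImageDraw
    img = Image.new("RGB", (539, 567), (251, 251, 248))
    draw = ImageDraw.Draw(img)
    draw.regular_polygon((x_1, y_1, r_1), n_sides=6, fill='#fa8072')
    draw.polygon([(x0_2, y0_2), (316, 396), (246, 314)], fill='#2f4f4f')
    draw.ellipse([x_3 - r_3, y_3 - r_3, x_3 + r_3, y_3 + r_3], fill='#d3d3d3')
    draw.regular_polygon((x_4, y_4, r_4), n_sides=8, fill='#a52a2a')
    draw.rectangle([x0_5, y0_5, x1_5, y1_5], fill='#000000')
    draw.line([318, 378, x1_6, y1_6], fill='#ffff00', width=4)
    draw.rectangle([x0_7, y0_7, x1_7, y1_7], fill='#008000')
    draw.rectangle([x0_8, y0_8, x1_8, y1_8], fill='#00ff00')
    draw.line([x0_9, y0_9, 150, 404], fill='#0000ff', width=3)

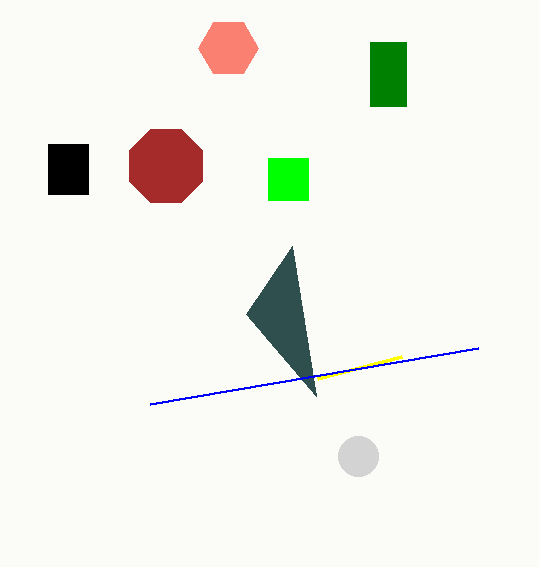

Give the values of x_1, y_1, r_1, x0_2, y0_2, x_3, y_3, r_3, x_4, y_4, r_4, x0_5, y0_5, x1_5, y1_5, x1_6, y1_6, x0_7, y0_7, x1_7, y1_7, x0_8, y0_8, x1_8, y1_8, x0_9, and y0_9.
x_1 = 228, y_1 = 48, r_1 = 30, x0_2 = 292, y0_2 = 246, x_3 = 358, y_3 = 456, r_3 = 20, x_4 = 166, y_4 = 166, r_4 = 40, x0_5 = 48, y0_5 = 144, x1_5 = 88, y1_5 = 194, x1_6 = 402, y1_6 = 356, x0_7 = 370, y0_7 = 42, x1_7 = 406, y1_7 = 106, x0_8 = 268, y0_8 = 158, x1_8 = 308, y1_8 = 200, x0_9 = 478, y0_9 = 348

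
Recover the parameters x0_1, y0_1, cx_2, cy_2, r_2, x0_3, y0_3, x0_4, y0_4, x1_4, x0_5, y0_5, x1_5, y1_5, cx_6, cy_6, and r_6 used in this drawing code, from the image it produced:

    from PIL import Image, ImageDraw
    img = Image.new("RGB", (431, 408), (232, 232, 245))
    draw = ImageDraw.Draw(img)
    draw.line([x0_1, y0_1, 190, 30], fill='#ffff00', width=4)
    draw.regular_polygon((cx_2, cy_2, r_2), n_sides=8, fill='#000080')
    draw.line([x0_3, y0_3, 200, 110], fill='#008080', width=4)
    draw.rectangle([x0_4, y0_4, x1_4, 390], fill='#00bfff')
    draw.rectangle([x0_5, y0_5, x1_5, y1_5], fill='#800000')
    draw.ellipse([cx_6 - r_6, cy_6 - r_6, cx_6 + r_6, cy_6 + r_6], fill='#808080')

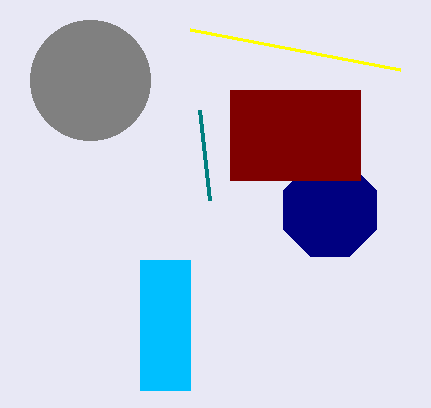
x0_1 = 400, y0_1 = 70, cx_2 = 330, cy_2 = 210, r_2 = 50, x0_3 = 210, y0_3 = 200, x0_4 = 140, y0_4 = 260, x1_4 = 190, x0_5 = 230, y0_5 = 90, x1_5 = 360, y1_5 = 180, cx_6 = 90, cy_6 = 80, r_6 = 60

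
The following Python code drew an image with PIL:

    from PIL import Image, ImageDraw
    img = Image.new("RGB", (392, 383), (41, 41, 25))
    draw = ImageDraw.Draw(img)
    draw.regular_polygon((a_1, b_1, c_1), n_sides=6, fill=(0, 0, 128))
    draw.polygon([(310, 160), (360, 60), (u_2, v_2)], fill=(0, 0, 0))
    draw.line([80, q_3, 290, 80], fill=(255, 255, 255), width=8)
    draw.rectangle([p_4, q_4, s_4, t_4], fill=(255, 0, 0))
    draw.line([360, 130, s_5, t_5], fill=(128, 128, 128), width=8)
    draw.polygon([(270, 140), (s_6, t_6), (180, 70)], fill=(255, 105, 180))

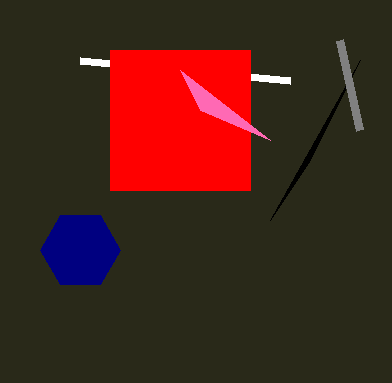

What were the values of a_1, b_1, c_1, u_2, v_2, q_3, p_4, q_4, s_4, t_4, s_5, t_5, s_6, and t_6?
a_1 = 80; b_1 = 250; c_1 = 40; u_2 = 270; v_2 = 220; q_3 = 60; p_4 = 110; q_4 = 50; s_4 = 250; t_4 = 190; s_5 = 340; t_5 = 40; s_6 = 200; t_6 = 110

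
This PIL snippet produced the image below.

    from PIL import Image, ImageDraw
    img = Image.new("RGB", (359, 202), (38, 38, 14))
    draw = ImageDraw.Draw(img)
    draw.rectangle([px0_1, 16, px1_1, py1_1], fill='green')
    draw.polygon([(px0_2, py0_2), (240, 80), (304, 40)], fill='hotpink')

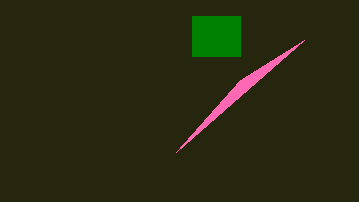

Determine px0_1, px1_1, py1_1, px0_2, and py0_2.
px0_1 = 192
px1_1 = 240
py1_1 = 56
px0_2 = 176
py0_2 = 152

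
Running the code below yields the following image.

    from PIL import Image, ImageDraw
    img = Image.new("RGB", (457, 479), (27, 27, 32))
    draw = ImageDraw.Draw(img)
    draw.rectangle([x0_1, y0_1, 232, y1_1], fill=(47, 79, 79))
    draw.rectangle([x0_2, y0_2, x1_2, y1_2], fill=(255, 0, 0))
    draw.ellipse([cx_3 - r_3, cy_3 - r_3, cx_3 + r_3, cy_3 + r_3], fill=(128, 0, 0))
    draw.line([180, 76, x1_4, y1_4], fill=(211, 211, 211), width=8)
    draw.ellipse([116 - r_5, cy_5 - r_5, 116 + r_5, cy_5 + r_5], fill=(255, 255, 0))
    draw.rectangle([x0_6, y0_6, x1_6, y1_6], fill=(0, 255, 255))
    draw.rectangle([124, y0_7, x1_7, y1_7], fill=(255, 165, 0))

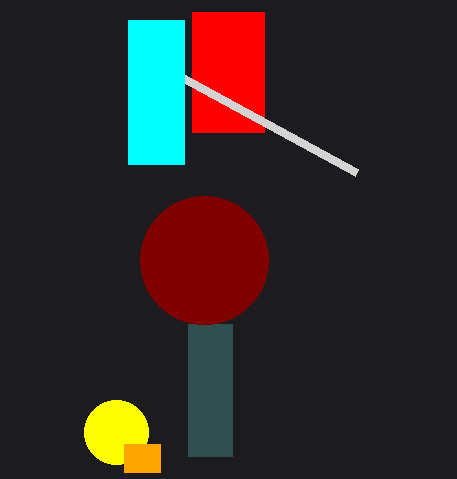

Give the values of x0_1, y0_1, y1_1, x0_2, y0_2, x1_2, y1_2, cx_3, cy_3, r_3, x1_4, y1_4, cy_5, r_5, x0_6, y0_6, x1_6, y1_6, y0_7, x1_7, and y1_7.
x0_1 = 188, y0_1 = 324, y1_1 = 456, x0_2 = 192, y0_2 = 12, x1_2 = 264, y1_2 = 132, cx_3 = 204, cy_3 = 260, r_3 = 64, x1_4 = 356, y1_4 = 172, cy_5 = 432, r_5 = 32, x0_6 = 128, y0_6 = 20, x1_6 = 184, y1_6 = 164, y0_7 = 444, x1_7 = 160, y1_7 = 472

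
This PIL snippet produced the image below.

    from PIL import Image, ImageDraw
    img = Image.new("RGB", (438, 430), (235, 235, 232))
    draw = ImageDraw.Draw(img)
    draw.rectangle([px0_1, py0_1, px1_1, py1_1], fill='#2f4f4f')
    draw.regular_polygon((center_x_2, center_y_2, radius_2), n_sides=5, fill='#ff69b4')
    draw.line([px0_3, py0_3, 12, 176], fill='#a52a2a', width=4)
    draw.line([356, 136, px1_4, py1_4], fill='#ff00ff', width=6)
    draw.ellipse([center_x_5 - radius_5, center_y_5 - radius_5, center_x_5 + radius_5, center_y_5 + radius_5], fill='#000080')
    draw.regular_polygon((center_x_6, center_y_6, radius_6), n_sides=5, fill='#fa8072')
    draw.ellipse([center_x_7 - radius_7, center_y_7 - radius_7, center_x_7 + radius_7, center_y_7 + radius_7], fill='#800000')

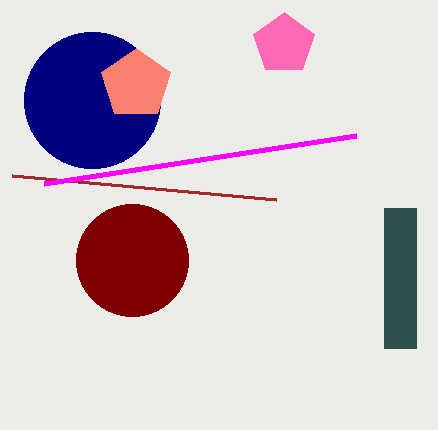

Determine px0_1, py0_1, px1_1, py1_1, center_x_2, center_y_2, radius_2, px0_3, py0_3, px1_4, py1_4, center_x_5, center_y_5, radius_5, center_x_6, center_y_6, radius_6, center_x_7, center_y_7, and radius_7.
px0_1 = 384
py0_1 = 208
px1_1 = 416
py1_1 = 348
center_x_2 = 284
center_y_2 = 44
radius_2 = 32
px0_3 = 276
py0_3 = 200
px1_4 = 44
py1_4 = 184
center_x_5 = 92
center_y_5 = 100
radius_5 = 68
center_x_6 = 136
center_y_6 = 84
radius_6 = 36
center_x_7 = 132
center_y_7 = 260
radius_7 = 56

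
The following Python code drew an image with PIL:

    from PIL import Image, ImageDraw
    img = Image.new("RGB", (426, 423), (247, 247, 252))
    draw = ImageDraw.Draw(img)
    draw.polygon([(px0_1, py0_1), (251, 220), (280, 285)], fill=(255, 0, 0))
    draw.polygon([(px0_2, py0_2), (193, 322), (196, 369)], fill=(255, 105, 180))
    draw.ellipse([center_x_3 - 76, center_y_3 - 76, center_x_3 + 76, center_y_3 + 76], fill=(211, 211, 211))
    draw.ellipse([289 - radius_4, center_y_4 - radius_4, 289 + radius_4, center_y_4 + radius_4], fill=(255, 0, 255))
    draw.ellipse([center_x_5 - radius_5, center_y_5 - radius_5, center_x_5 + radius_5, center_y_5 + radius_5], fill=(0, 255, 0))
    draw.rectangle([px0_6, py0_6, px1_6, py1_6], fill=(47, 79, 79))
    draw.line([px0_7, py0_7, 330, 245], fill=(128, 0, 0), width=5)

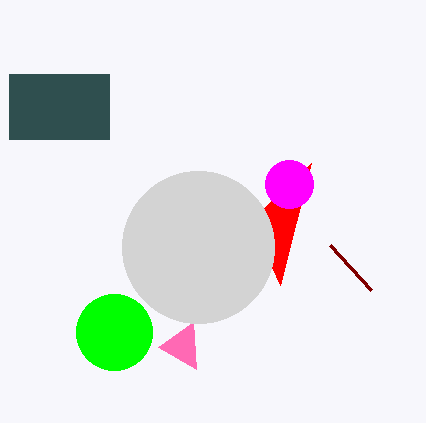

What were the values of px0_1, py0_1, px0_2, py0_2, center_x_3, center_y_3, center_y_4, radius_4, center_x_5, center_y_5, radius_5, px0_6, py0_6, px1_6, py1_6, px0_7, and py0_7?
px0_1 = 311
py0_1 = 163
px0_2 = 158
py0_2 = 347
center_x_3 = 198
center_y_3 = 247
center_y_4 = 184
radius_4 = 24
center_x_5 = 114
center_y_5 = 332
radius_5 = 38
px0_6 = 9
py0_6 = 74
px1_6 = 109
py1_6 = 139
px0_7 = 371
py0_7 = 290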